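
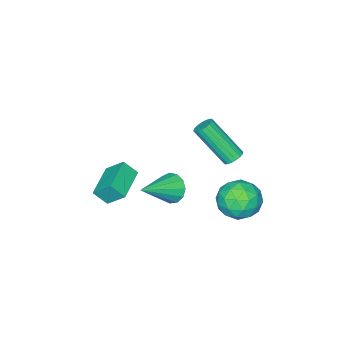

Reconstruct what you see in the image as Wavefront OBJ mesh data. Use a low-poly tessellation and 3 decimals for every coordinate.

v -1.125 1.75 1.786
v -0.726 2.029 1.9
v -0.275 0.708 3.548
v -0.675 0.43 3.434
v -0.888 2.123 2.02
v -0.437 0.802 3.668
v -1.097 2.144 2.093
v -0.646 0.823 3.742
v -1.312 2.086 2.106
v -0.861 0.765 3.754
v -1.489 1.962 2.055
v -1.039 0.641 3.704
v -1.595 1.797 1.951
v -1.144 0.476 3.6
v -1.608 1.621 1.814
v -1.157 0.3 3.463
v -1.525 1.472 1.672
v -1.074 0.151 3.32
v -1.363 1.378 1.552
v -0.912 0.057 3.2
v -1.154 1.357 1.478
v -0.703 0.036 3.127
v -0.939 1.415 1.466
v -0.488 0.094 3.114
v -0.761 1.539 1.516
v -0.311 0.218 3.165
v -0.656 1.704 1.62
v -0.205 0.383 3.269
v -0.643 1.88 1.757
v -0.192 0.559 3.406
v 1.099 0.287 0.301
v 1.462 0.524 -0.334
v 2.801 0.133 1.219
v 1.371 0.881 -0.105
v 1.193 1.049 0.253
v 0.985 0.975 0.627
v 0.813 0.682 0.897
v 0.732 0.264 0.978
v 0.767 -0.147 0.844
v 0.907 -0.421 0.538
v 1.109 -0.47 0.157
v 1.306 -0.278 -0.179
v 1.438 0.092 -0.362
v 1.051 -3.646 -0.833
v 0.797 -2.825 -0.025
v 0.706 -3.12 -1.476
v 0.451 -2.299 -0.668
v 2.569 -2.941 -1.072
v 2.314 -2.12 -0.264
v 2.223 -2.415 -1.715
v 1.969 -1.594 -0.907
v -2.575 2.007 -2.741
v -1.561 1.605 -2.674
v -3.219 0.495 -2.086
v -2.205 0.093 -2.019
v -2.515 0.906 -1.358
v -2.117 1.841 -1.762
v -2.663 0.259 -2.998
v -2.265 1.194 -3.402
v -1.615 0.524 -2.832
v -1.524 0.924 -1.818
v -3.256 1.176 -2.942
v -3.165 1.576 -1.928
v -2.011 1.939 -2.765
v -2.769 0.161 -1.995
v -2.951 0.64 -1.606
v -2.355 0.403 -1.567
v -2.338 2.078 -2.229
v -1.742 1.841 -2.19
v -2.303 1.431 -1.416
v -3.038 0.259 -2.57
v -2.442 0.022 -2.531
v -2.425 1.697 -3.193
v -1.829 1.46 -3.154
v -2.477 0.669 -3.344
v -1.447 1.067 -2.818
v -1.826 0.178 -2.433
v -2.095 0.276 -3.009
v -1.861 0.825 -3.247
v -1.393 1.302 -2.222
v -1.772 0.413 -1.837
v -1.954 0.892 -1.449
v -1.72 1.441 -1.687
v -1.425 0.667 -2.316
v -3.008 1.687 -2.923
v -3.387 0.798 -2.538
v -3.06 0.659 -3.073
v -2.826 1.208 -3.311
v -2.954 1.922 -2.327
v -3.333 1.033 -1.942
v -2.919 1.275 -1.513
v -2.685 1.824 -1.751
v -3.355 1.433 -2.444
f 2 1 5
f 2 5 3
f 3 5 6
f 3 6 4
f 5 1 7
f 5 7 6
f 6 7 8
f 6 8 4
f 7 1 9
f 7 9 8
f 8 9 10
f 8 10 4
f 9 1 11
f 9 11 10
f 10 11 12
f 10 12 4
f 11 1 13
f 11 13 12
f 12 13 14
f 12 14 4
f 13 1 15
f 13 15 14
f 14 15 16
f 14 16 4
f 15 1 17
f 15 17 16
f 16 17 18
f 16 18 4
f 17 1 19
f 17 19 18
f 18 19 20
f 18 20 4
f 19 1 21
f 19 21 20
f 20 21 22
f 20 22 4
f 21 1 23
f 21 23 22
f 22 23 24
f 22 24 4
f 23 1 25
f 23 25 24
f 24 25 26
f 24 26 4
f 25 1 27
f 25 27 26
f 26 27 28
f 26 28 4
f 27 1 29
f 27 29 28
f 28 29 30
f 28 30 4
f 29 1 2
f 29 2 30
f 30 2 3
f 30 3 4
f 32 31 34
f 32 34 33
f 34 31 35
f 34 35 33
f 35 31 36
f 35 36 33
f 36 31 37
f 36 37 33
f 37 31 38
f 37 38 33
f 38 31 39
f 38 39 33
f 39 31 40
f 39 40 33
f 40 31 41
f 40 41 33
f 41 31 42
f 41 42 33
f 42 31 43
f 42 43 33
f 43 31 32
f 43 32 33
f 45 47 44
f 48 45 44
f 44 47 46
f 46 48 44
f 45 51 47
f 49 45 48
f 49 51 45
f 47 51 46
f 50 48 46
f 46 51 50
f 50 49 48
f 51 49 50
f 52 89 68
f 89 63 92
f 68 92 57
f 89 92 68
f 52 68 64
f 68 57 69
f 64 69 53
f 68 69 64
f 52 64 73
f 64 53 74
f 73 74 59
f 64 74 73
f 52 73 85
f 73 59 88
f 85 88 62
f 73 88 85
f 52 85 89
f 85 62 93
f 89 93 63
f 85 93 89
f 53 69 80
f 69 57 83
f 80 83 61
f 69 83 80
f 57 92 70
f 92 63 91
f 70 91 56
f 92 91 70
f 63 93 90
f 93 62 86
f 90 86 54
f 93 86 90
f 62 88 87
f 88 59 75
f 87 75 58
f 88 75 87
f 59 74 79
f 74 53 76
f 79 76 60
f 74 76 79
f 55 81 67
f 81 61 82
f 67 82 56
f 81 82 67
f 55 67 65
f 67 56 66
f 65 66 54
f 67 66 65
f 55 65 72
f 65 54 71
f 72 71 58
f 65 71 72
f 55 72 77
f 72 58 78
f 77 78 60
f 72 78 77
f 55 77 81
f 77 60 84
f 81 84 61
f 77 84 81
f 56 82 70
f 82 61 83
f 70 83 57
f 82 83 70
f 54 66 90
f 66 56 91
f 90 91 63
f 66 91 90
f 58 71 87
f 71 54 86
f 87 86 62
f 71 86 87
f 60 78 79
f 78 58 75
f 79 75 59
f 78 75 79
f 61 84 80
f 84 60 76
f 80 76 53
f 84 76 80



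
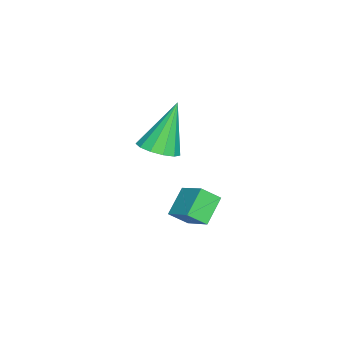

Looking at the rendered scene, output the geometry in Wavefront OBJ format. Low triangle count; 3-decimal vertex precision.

v -0.87 -1.783 0.265
v -0.334 -2.268 0.607
v -1.65 -1.297 2.175
v -0.14 -1.861 0.583
v -0.178 -1.43 0.457
v -0.436 -1.11 0.271
v -0.832 -1.005 0.083
v -1.239 -1.146 -0.048
v -1.53 -1.489 -0.079
v -1.611 -1.926 -0.001
v -1.456 -2.317 0.161
v -1.116 -2.538 0.356
v -0.697 -2.52 0.523
v 2.022 0.411 0.173
v 2.276 -0.175 0.688
v 2.699 1.198 0.734
v 2.953 0.612 1.249
v 2.887 0.168 -0.529
v 3.141 -0.418 -0.014
v 3.564 0.955 0.032
v 3.818 0.369 0.547
f 2 1 4
f 2 4 3
f 4 1 5
f 4 5 3
f 5 1 6
f 5 6 3
f 6 1 7
f 6 7 3
f 7 1 8
f 7 8 3
f 8 1 9
f 8 9 3
f 9 1 10
f 9 10 3
f 10 1 11
f 10 11 3
f 11 1 12
f 11 12 3
f 12 1 13
f 12 13 3
f 13 1 2
f 13 2 3
f 15 17 14
f 18 15 14
f 14 17 16
f 16 18 14
f 15 21 17
f 19 15 18
f 19 21 15
f 17 21 16
f 20 18 16
f 16 21 20
f 20 19 18
f 21 19 20



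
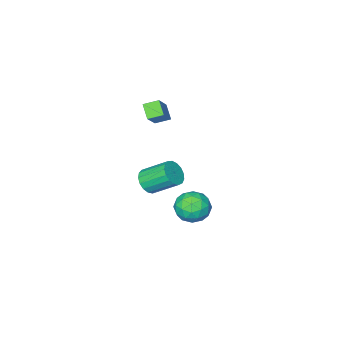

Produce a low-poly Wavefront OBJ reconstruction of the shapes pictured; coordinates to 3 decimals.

v 0.62 -1.955 2.075
v 0.387 -2.647 2.712
v 1.631 -1.246 3.214
v 1.398 -1.939 3.851
v 1.282 -2.441 1.789
v 1.049 -3.134 2.426
v 2.293 -1.733 2.928
v 2.06 -2.425 3.565
v 2.504 3.458 -0.495
v 3.49 3.356 -0.619
v 2.27 2.004 -1.161
v 3.256 1.902 -1.285
v 2.864 1.888 -0.366
v 3.009 2.786 0.045
v 2.751 2.574 -1.825
v 2.896 3.472 -1.414
v 3.643 2.81 -1.442
v 3.713 2.386 -0.54
v 2.047 2.974 -1.24
v 2.117 2.55 -0.338
v 3.018 3.535 -0.499
v 2.742 1.825 -1.281
v 2.512 1.817 -0.741
v 3.092 1.757 -0.814
v 2.735 3.2 -0.108
v 3.315 3.14 -0.181
v 2.947 2.277 -0.032
v 2.445 2.22 -1.599
v 3.025 2.16 -1.672
v 2.668 3.603 -0.966
v 3.248 3.543 -1.039
v 2.813 3.083 -1.748
v 3.687 3.154 -1.055
v 3.549 2.299 -1.446
v 3.252 2.694 -1.764
v 3.337 3.222 -1.522
v 3.728 2.904 -0.525
v 3.59 2.05 -0.916
v 3.36 2.041 -0.376
v 3.445 2.569 -0.135
v 3.818 2.583 -1.008
v 2.17 3.31 -0.864
v 2.032 2.456 -1.255
v 2.315 2.791 -1.645
v 2.4 3.319 -1.404
v 2.211 3.061 -0.334
v 2.073 2.206 -0.725
v 2.423 2.138 -0.258
v 2.508 2.666 -0.016
v 1.942 2.777 -0.772
v 0.59 -3.972 -3.984
v 0.949 -4.303 -3.325
v 0.149 -3.078 -2.276
v -0.21 -2.748 -2.936
v 1.206 -4.031 -3.446
v 0.406 -2.807 -2.397
v 1.321 -3.747 -3.69
v 0.521 -2.522 -2.641
v 1.27 -3.514 -4.002
v 0.47 -2.289 -2.953
v 1.062 -3.386 -4.309
v 0.262 -2.161 -3.26
v 0.747 -3.392 -4.542
v -0.053 -2.168 -3.494
v 0.395 -3.532 -4.648
v -0.405 -2.307 -3.599
v 0.088 -3.772 -4.601
v -0.712 -2.547 -3.552
v -0.104 -4.058 -4.413
v -0.904 -2.833 -3.365
v -0.137 -4.325 -4.127
v -0.937 -3.1 -3.078
v -0.003 -4.511 -3.808
v -0.803 -3.286 -2.76
v 0.266 -4.573 -3.53
v -0.534 -3.348 -2.481
v 0.61 -4.498 -3.355
v -0.19 -3.273 -2.307
f 2 4 1
f 5 2 1
f 1 4 3
f 3 5 1
f 2 8 4
f 6 2 5
f 6 8 2
f 4 8 3
f 7 5 3
f 3 8 7
f 7 6 5
f 8 6 7
f 9 46 25
f 46 20 49
f 25 49 14
f 46 49 25
f 9 25 21
f 25 14 26
f 21 26 10
f 25 26 21
f 9 21 30
f 21 10 31
f 30 31 16
f 21 31 30
f 9 30 42
f 30 16 45
f 42 45 19
f 30 45 42
f 9 42 46
f 42 19 50
f 46 50 20
f 42 50 46
f 10 26 37
f 26 14 40
f 37 40 18
f 26 40 37
f 14 49 27
f 49 20 48
f 27 48 13
f 49 48 27
f 20 50 47
f 50 19 43
f 47 43 11
f 50 43 47
f 19 45 44
f 45 16 32
f 44 32 15
f 45 32 44
f 16 31 36
f 31 10 33
f 36 33 17
f 31 33 36
f 12 38 24
f 38 18 39
f 24 39 13
f 38 39 24
f 12 24 22
f 24 13 23
f 22 23 11
f 24 23 22
f 12 22 29
f 22 11 28
f 29 28 15
f 22 28 29
f 12 29 34
f 29 15 35
f 34 35 17
f 29 35 34
f 12 34 38
f 34 17 41
f 38 41 18
f 34 41 38
f 13 39 27
f 39 18 40
f 27 40 14
f 39 40 27
f 11 23 47
f 23 13 48
f 47 48 20
f 23 48 47
f 15 28 44
f 28 11 43
f 44 43 19
f 28 43 44
f 17 35 36
f 35 15 32
f 36 32 16
f 35 32 36
f 18 41 37
f 41 17 33
f 37 33 10
f 41 33 37
f 52 51 55
f 52 55 53
f 53 55 56
f 53 56 54
f 55 51 57
f 55 57 56
f 56 57 58
f 56 58 54
f 57 51 59
f 57 59 58
f 58 59 60
f 58 60 54
f 59 51 61
f 59 61 60
f 60 61 62
f 60 62 54
f 61 51 63
f 61 63 62
f 62 63 64
f 62 64 54
f 63 51 65
f 63 65 64
f 64 65 66
f 64 66 54
f 65 51 67
f 65 67 66
f 66 67 68
f 66 68 54
f 67 51 69
f 67 69 68
f 68 69 70
f 68 70 54
f 69 51 71
f 69 71 70
f 70 71 72
f 70 72 54
f 71 51 73
f 71 73 72
f 72 73 74
f 72 74 54
f 73 51 75
f 73 75 74
f 74 75 76
f 74 76 54
f 75 51 77
f 75 77 76
f 76 77 78
f 76 78 54
f 77 51 52
f 77 52 78
f 78 52 53
f 78 53 54



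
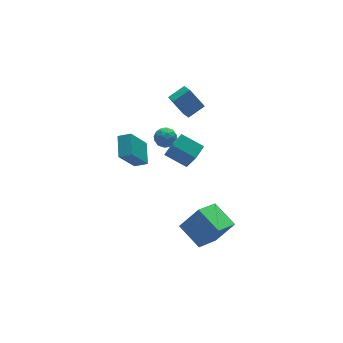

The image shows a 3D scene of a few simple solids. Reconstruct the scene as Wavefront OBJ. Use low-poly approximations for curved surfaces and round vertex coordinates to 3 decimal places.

v -2.537 1.105 2.932
v -1.966 1.101 2.518
v -3.014 0.299 2.282
v -2.443 0.295 1.868
v -2.403 0.048 2.527
v -2.108 0.546 2.929
v -2.872 0.854 1.871
v -2.577 1.352 2.273
v -2.173 0.945 1.863
v -1.884 0.447 2.268
v -3.096 0.953 2.532
v -2.807 0.455 2.937
v -2.209 1.174 2.782
v -2.771 0.226 2.018
v -2.747 0.081 2.405
v -2.412 0.079 2.162
v -2.293 0.848 3.023
v -1.958 0.845 2.78
v -2.215 0.226 2.785
v -3.022 0.555 2.02
v -2.687 0.552 1.777
v -2.568 1.321 2.638
v -2.233 1.319 2.395
v -2.765 1.174 2.015
v -1.996 1.08 2.154
v -2.276 0.606 1.772
v -2.528 0.935 1.774
v -2.355 1.228 2.01
v -1.826 0.787 2.392
v -2.106 0.313 2.01
v -2.083 0.168 2.397
v -1.909 0.461 2.633
v -1.947 0.696 2.007
v -2.874 1.087 2.79
v -3.154 0.613 2.408
v -3.071 0.939 2.167
v -2.897 1.232 2.403
v -2.704 0.794 3.028
v -2.984 0.32 2.646
v -2.625 0.172 2.79
v -2.452 0.465 3.026
v -3.033 0.704 2.793
v -0.833 -2.551 -5.25
v -2.338 -3.466 -4.219
v -1.328 -0.963 -4.563
v -2.833 -1.878 -3.532
v 0.253 -2.802 -3.888
v -1.252 -3.717 -2.857
v -0.242 -1.214 -3.201
v -1.747 -2.129 -2.17
v -4.43 2.966 -0.79
v -3.76 2.546 -0.451
v -3.922 4.257 -0.195
v -3.252 3.838 0.144
v -3.288 3.342 -2.584
v -2.618 2.923 -2.245
v -2.78 4.634 -1.989
v -2.11 4.214 -1.65
v -2.942 -0.136 1.749
v -2.889 -1.215 3.62
v -2.201 0.374 2.023
v -2.149 -0.705 3.893
v -2.031 -1.135 1.147
v -1.979 -2.214 3.017
v -1.291 -0.625 1.42
v -1.238 -1.704 3.291
v -1.142 3.238 3.314
v -1.249 2.265 3.858
v -0.051 3.385 3.793
v -0.159 2.412 4.337
v -0.541 2.528 2.163
v -0.649 1.555 2.707
v 0.549 2.675 2.642
v 0.442 1.702 3.186
f 1 38 17
f 38 12 41
f 17 41 6
f 38 41 17
f 1 17 13
f 17 6 18
f 13 18 2
f 17 18 13
f 1 13 22
f 13 2 23
f 22 23 8
f 13 23 22
f 1 22 34
f 22 8 37
f 34 37 11
f 22 37 34
f 1 34 38
f 34 11 42
f 38 42 12
f 34 42 38
f 2 18 29
f 18 6 32
f 29 32 10
f 18 32 29
f 6 41 19
f 41 12 40
f 19 40 5
f 41 40 19
f 12 42 39
f 42 11 35
f 39 35 3
f 42 35 39
f 11 37 36
f 37 8 24
f 36 24 7
f 37 24 36
f 8 23 28
f 23 2 25
f 28 25 9
f 23 25 28
f 4 30 16
f 30 10 31
f 16 31 5
f 30 31 16
f 4 16 14
f 16 5 15
f 14 15 3
f 16 15 14
f 4 14 21
f 14 3 20
f 21 20 7
f 14 20 21
f 4 21 26
f 21 7 27
f 26 27 9
f 21 27 26
f 4 26 30
f 26 9 33
f 30 33 10
f 26 33 30
f 5 31 19
f 31 10 32
f 19 32 6
f 31 32 19
f 3 15 39
f 15 5 40
f 39 40 12
f 15 40 39
f 7 20 36
f 20 3 35
f 36 35 11
f 20 35 36
f 9 27 28
f 27 7 24
f 28 24 8
f 27 24 28
f 10 33 29
f 33 9 25
f 29 25 2
f 33 25 29
f 44 46 43
f 47 44 43
f 43 46 45
f 45 47 43
f 44 50 46
f 48 44 47
f 48 50 44
f 46 50 45
f 49 47 45
f 45 50 49
f 49 48 47
f 50 48 49
f 52 54 51
f 55 52 51
f 51 54 53
f 53 55 51
f 52 58 54
f 56 52 55
f 56 58 52
f 54 58 53
f 57 55 53
f 53 58 57
f 57 56 55
f 58 56 57
f 60 62 59
f 63 60 59
f 59 62 61
f 61 63 59
f 60 66 62
f 64 60 63
f 64 66 60
f 62 66 61
f 65 63 61
f 61 66 65
f 65 64 63
f 66 64 65
f 68 70 67
f 71 68 67
f 67 70 69
f 69 71 67
f 68 74 70
f 72 68 71
f 72 74 68
f 70 74 69
f 73 71 69
f 69 74 73
f 73 72 71
f 74 72 73



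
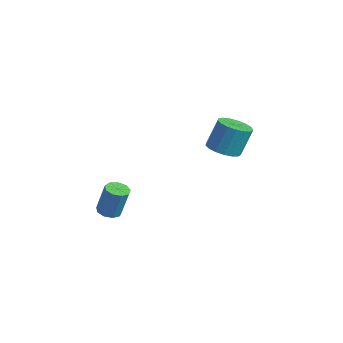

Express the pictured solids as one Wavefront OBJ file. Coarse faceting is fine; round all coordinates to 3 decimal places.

v -0.503 -3.416 -3.806
v -0.045 -4.01 -3.81
v 0.401 -3.678 -1.878
v -0.057 -3.084 -1.874
v 0.214 -3.587 -3.942
v 0.66 -3.256 -2.01
v 0.138 -3.085 -4.011
v 0.584 -2.753 -2.079
v -0.238 -2.737 -3.983
v 0.208 -2.405 -2.052
v -0.738 -2.707 -3.873
v -0.292 -2.375 -1.942
v -1.128 -3.008 -3.731
v -0.682 -2.677 -1.8
v -1.226 -3.501 -3.624
v -0.78 -3.169 -1.693
v -0.985 -3.953 -3.602
v -0.539 -3.622 -1.671
v -0.519 -4.154 -3.675
v -0.073 -3.823 -1.744
v 0.458 3.61 -0.459
v 1.001 2.736 -0.131
v 1.105 3.496 1.726
v 0.562 4.37 1.399
v 1.372 3.061 -0.285
v 1.476 3.821 1.572
v 1.533 3.512 -0.479
v 1.637 4.273 1.379
v 1.449 3.986 -0.668
v 1.553 4.746 1.19
v 1.137 4.373 -0.809
v 1.241 5.134 1.048
v 0.67 4.586 -0.87
v 0.773 5.346 0.988
v 0.154 4.575 -0.837
v 0.258 5.335 1.021
v -0.292 4.343 -0.717
v -0.188 5.103 1.141
v -0.566 3.943 -0.538
v -0.462 4.703 1.32
v -0.606 3.466 -0.341
v -0.502 4.227 1.517
v -0.402 3.023 -0.171
v -0.298 3.783 1.687
v -0 2.714 -0.067
v 0.104 3.474 1.791
v 0.506 2.61 -0.052
v 0.61 3.371 1.805
f 2 1 5
f 2 5 3
f 3 5 6
f 3 6 4
f 5 1 7
f 5 7 6
f 6 7 8
f 6 8 4
f 7 1 9
f 7 9 8
f 8 9 10
f 8 10 4
f 9 1 11
f 9 11 10
f 10 11 12
f 10 12 4
f 11 1 13
f 11 13 12
f 12 13 14
f 12 14 4
f 13 1 15
f 13 15 14
f 14 15 16
f 14 16 4
f 15 1 17
f 15 17 16
f 16 17 18
f 16 18 4
f 17 1 19
f 17 19 18
f 18 19 20
f 18 20 4
f 19 1 2
f 19 2 20
f 20 2 3
f 20 3 4
f 22 21 25
f 22 25 23
f 23 25 26
f 23 26 24
f 25 21 27
f 25 27 26
f 26 27 28
f 26 28 24
f 27 21 29
f 27 29 28
f 28 29 30
f 28 30 24
f 29 21 31
f 29 31 30
f 30 31 32
f 30 32 24
f 31 21 33
f 31 33 32
f 32 33 34
f 32 34 24
f 33 21 35
f 33 35 34
f 34 35 36
f 34 36 24
f 35 21 37
f 35 37 36
f 36 37 38
f 36 38 24
f 37 21 39
f 37 39 38
f 38 39 40
f 38 40 24
f 39 21 41
f 39 41 40
f 40 41 42
f 40 42 24
f 41 21 43
f 41 43 42
f 42 43 44
f 42 44 24
f 43 21 45
f 43 45 44
f 44 45 46
f 44 46 24
f 45 21 47
f 45 47 46
f 46 47 48
f 46 48 24
f 47 21 22
f 47 22 48
f 48 22 23
f 48 23 24



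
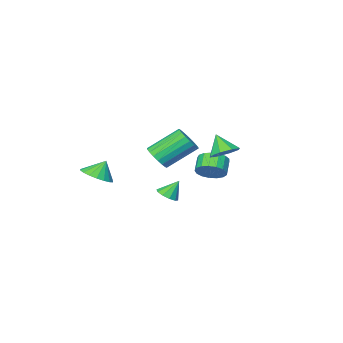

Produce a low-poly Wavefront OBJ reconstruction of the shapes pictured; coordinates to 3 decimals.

v 3.387 -3.44 -0.638
v 3.966 -2.61 -0.444
v 2.833 -3.3 0.418
v 3.602 -2.433 -0.659
v 3.195 -2.455 -0.869
v 2.827 -2.672 -1.034
v 2.569 -3.042 -1.12
v 2.474 -3.49 -1.111
v 2.559 -3.928 -1.008
v 2.809 -4.27 -0.831
v 3.173 -4.447 -0.616
v 3.579 -4.425 -0.406
v 3.948 -4.208 -0.241
v 4.205 -3.839 -0.155
v 4.301 -3.39 -0.164
v 4.215 -2.952 -0.268
v -2.379 -0.539 -0.807
v -1.919 -0.159 -0.106
v -2.541 -0.721 0.607
v -3.001 -1.101 -0.093
v -2.252 0.12 -0.177
v -2.874 -0.442 0.536
v -2.615 0.248 -0.392
v -3.236 -0.314 0.321
v -2.923 0.195 -0.702
v -3.545 -0.366 0.011
v -3.107 -0.025 -1.036
v -3.728 -0.587 -0.323
v -3.124 -0.363 -1.317
v -3.746 -0.925 -0.604
v -2.971 -0.742 -1.482
v -3.592 -1.303 -0.768
v -2.682 -1.074 -1.491
v -3.303 -1.636 -0.778
v -2.323 -1.284 -1.344
v -2.945 -1.845 -0.631
v -1.978 -1.323 -1.074
v -2.6 -1.884 -0.361
v -1.725 -1.182 -0.742
v -2.346 -1.744 -0.029
v -1.621 -0.895 -0.425
v -2.243 -1.456 0.288
v -1.691 -0.525 -0.196
v -2.313 -1.087 0.517
v -1.918 -4.017 -3.605
v -1.504 -4.5 -3.227
v -2.522 -3.683 -2.515
v -1.285 -4.098 -3.229
v -1.309 -3.665 -3.375
v -1.565 -3.367 -3.608
v -1.956 -3.317 -3.841
v -2.332 -3.534 -3.983
v -2.55 -3.936 -3.98
v -2.527 -4.369 -3.835
v -2.271 -4.667 -3.601
v -1.88 -4.718 -3.369
v -2.629 0.37 0.898
v -1.704 0.291 0.845
v -2.631 -0.43 2.082
v -1.908 0.856 1.227
v -2.534 1.137 1.416
v -3.216 0.969 1.301
v -3.554 0.45 0.951
v -3.351 -0.115 0.569
v -2.725 -0.396 0.38
v -2.043 -0.228 0.494
v 3.941 2.937 2.757
v 4.404 2.739 3.416
v 2.903 3.505 4.702
v 2.439 3.703 4.043
v 4.514 3.083 3.339
v 3.013 3.849 4.625
v 4.51 3.398 3.147
v 3.009 4.164 4.433
v 4.393 3.622 2.877
v 2.892 4.388 4.163
v 4.187 3.71 2.584
v 2.686 4.477 3.87
v 3.932 3.645 2.325
v 2.431 4.412 3.611
v 3.679 3.44 2.151
v 2.177 4.206 3.437
v 3.477 3.135 2.098
v 1.976 3.901 3.384
v 3.367 2.791 2.175
v 1.866 3.557 3.461
v 3.371 2.476 2.367
v 1.87 3.242 3.653
v 3.488 2.252 2.637
v 1.987 3.018 3.923
v 3.694 2.163 2.93
v 2.193 2.93 4.216
v 3.949 2.228 3.189
v 2.448 2.995 4.475
v 4.203 2.434 3.363
v 2.701 3.2 4.649
f 2 1 4
f 2 4 3
f 4 1 5
f 4 5 3
f 5 1 6
f 5 6 3
f 6 1 7
f 6 7 3
f 7 1 8
f 7 8 3
f 8 1 9
f 8 9 3
f 9 1 10
f 9 10 3
f 10 1 11
f 10 11 3
f 11 1 12
f 11 12 3
f 12 1 13
f 12 13 3
f 13 1 14
f 13 14 3
f 14 1 15
f 14 15 3
f 15 1 16
f 15 16 3
f 16 1 2
f 16 2 3
f 18 17 21
f 18 21 19
f 19 21 22
f 19 22 20
f 21 17 23
f 21 23 22
f 22 23 24
f 22 24 20
f 23 17 25
f 23 25 24
f 24 25 26
f 24 26 20
f 25 17 27
f 25 27 26
f 26 27 28
f 26 28 20
f 27 17 29
f 27 29 28
f 28 29 30
f 28 30 20
f 29 17 31
f 29 31 30
f 30 31 32
f 30 32 20
f 31 17 33
f 31 33 32
f 32 33 34
f 32 34 20
f 33 17 35
f 33 35 34
f 34 35 36
f 34 36 20
f 35 17 37
f 35 37 36
f 36 37 38
f 36 38 20
f 37 17 39
f 37 39 38
f 38 39 40
f 38 40 20
f 39 17 41
f 39 41 40
f 40 41 42
f 40 42 20
f 41 17 43
f 41 43 42
f 42 43 44
f 42 44 20
f 43 17 18
f 43 18 44
f 44 18 19
f 44 19 20
f 46 45 48
f 46 48 47
f 48 45 49
f 48 49 47
f 49 45 50
f 49 50 47
f 50 45 51
f 50 51 47
f 51 45 52
f 51 52 47
f 52 45 53
f 52 53 47
f 53 45 54
f 53 54 47
f 54 45 55
f 54 55 47
f 55 45 56
f 55 56 47
f 56 45 46
f 56 46 47
f 58 57 60
f 58 60 59
f 60 57 61
f 60 61 59
f 61 57 62
f 61 62 59
f 62 57 63
f 62 63 59
f 63 57 64
f 63 64 59
f 64 57 65
f 64 65 59
f 65 57 66
f 65 66 59
f 66 57 58
f 66 58 59
f 68 67 71
f 68 71 69
f 69 71 72
f 69 72 70
f 71 67 73
f 71 73 72
f 72 73 74
f 72 74 70
f 73 67 75
f 73 75 74
f 74 75 76
f 74 76 70
f 75 67 77
f 75 77 76
f 76 77 78
f 76 78 70
f 77 67 79
f 77 79 78
f 78 79 80
f 78 80 70
f 79 67 81
f 79 81 80
f 80 81 82
f 80 82 70
f 81 67 83
f 81 83 82
f 82 83 84
f 82 84 70
f 83 67 85
f 83 85 84
f 84 85 86
f 84 86 70
f 85 67 87
f 85 87 86
f 86 87 88
f 86 88 70
f 87 67 89
f 87 89 88
f 88 89 90
f 88 90 70
f 89 67 91
f 89 91 90
f 90 91 92
f 90 92 70
f 91 67 93
f 91 93 92
f 92 93 94
f 92 94 70
f 93 67 95
f 93 95 94
f 94 95 96
f 94 96 70
f 95 67 68
f 95 68 96
f 96 68 69
f 96 69 70



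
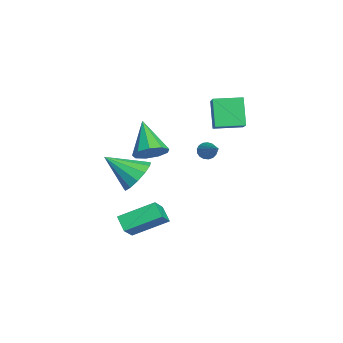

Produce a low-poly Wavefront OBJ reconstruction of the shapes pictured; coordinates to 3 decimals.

v -3.092 2.978 2.523
v -1.421 2.971 3.585
v -3.117 4.507 2.572
v -1.445 4.5 3.633
v -2.155 3.04 1.047
v -0.483 3.033 2.108
v -2.179 4.569 1.095
v -0.508 4.562 2.157
v 0.972 -1.478 -3.676
v 0.894 0.376 -2.761
v 1.705 -1.166 -4.247
v 1.627 0.689 -3.331
v 1.853 -1.889 -2.769
v 1.775 -0.034 -1.853
v 2.586 -1.576 -3.339
v 2.508 0.278 -2.424
v 0.802 -0.847 -0.567
v 1.443 -1.463 -1.18
v 0.418 -2.453 0.647
v 1.798 -1.221 -0.748
v 1.837 -0.861 -0.26
v 1.547 -0.496 0.132
v 1.02 -0.243 0.301
v 0.424 -0.181 0.195
v -0.052 -0.331 -0.154
v -0.257 -0.644 -0.633
v -0.126 -1.022 -1.092
v 0.299 -1.344 -1.384
v 0.885 -1.509 -1.417
v -0.211 2.62 0.563
v 0.072 2.24 0.324
v 1.231 3.08 1.537
v 0.107 2.444 0.176
v 0.069 2.688 0.117
v -0.033 2.916 0.16
v -0.176 3.076 0.295
v -0.326 3.132 0.492
v -0.45 3.071 0.704
v -0.52 2.906 0.884
v -0.518 2.676 0.991
v -0.446 2.433 0.999
v -0.32 2.233 0.907
v -0.169 2.121 0.737
v -0.028 2.124 0.526
v 3.499 -0.28 2.638
v 3.991 -0.917 3.041
v 1.961 -0.62 3.982
v 4.099 -0.37 3.302
v 3.926 0.219 3.253
v 3.553 0.574 2.916
v 3.154 0.529 2.449
v 2.917 0.106 2.07
v 2.951 -0.498 1.957
v 3.242 -1.001 2.163
v 3.653 -1.166 2.591
f 2 4 1
f 5 2 1
f 1 4 3
f 3 5 1
f 2 8 4
f 6 2 5
f 6 8 2
f 4 8 3
f 7 5 3
f 3 8 7
f 7 6 5
f 8 6 7
f 10 12 9
f 13 10 9
f 9 12 11
f 11 13 9
f 10 16 12
f 14 10 13
f 14 16 10
f 12 16 11
f 15 13 11
f 11 16 15
f 15 14 13
f 16 14 15
f 18 17 20
f 18 20 19
f 20 17 21
f 20 21 19
f 21 17 22
f 21 22 19
f 22 17 23
f 22 23 19
f 23 17 24
f 23 24 19
f 24 17 25
f 24 25 19
f 25 17 26
f 25 26 19
f 26 17 27
f 26 27 19
f 27 17 28
f 27 28 19
f 28 17 29
f 28 29 19
f 29 17 18
f 29 18 19
f 31 30 33
f 31 33 32
f 33 30 34
f 33 34 32
f 34 30 35
f 34 35 32
f 35 30 36
f 35 36 32
f 36 30 37
f 36 37 32
f 37 30 38
f 37 38 32
f 38 30 39
f 38 39 32
f 39 30 40
f 39 40 32
f 40 30 41
f 40 41 32
f 41 30 42
f 41 42 32
f 42 30 43
f 42 43 32
f 43 30 44
f 43 44 32
f 44 30 31
f 44 31 32
f 46 45 48
f 46 48 47
f 48 45 49
f 48 49 47
f 49 45 50
f 49 50 47
f 50 45 51
f 50 51 47
f 51 45 52
f 51 52 47
f 52 45 53
f 52 53 47
f 53 45 54
f 53 54 47
f 54 45 55
f 54 55 47
f 55 45 46
f 55 46 47



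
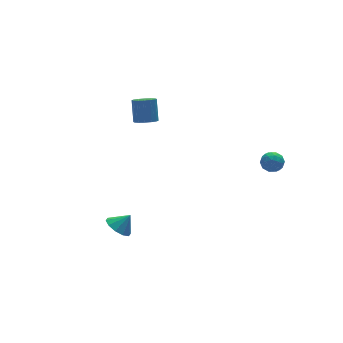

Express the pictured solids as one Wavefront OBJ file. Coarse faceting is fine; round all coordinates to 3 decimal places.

v -3.615 -0.819 -4.224
v -3.174 -0.242 -4.536
v -2.965 -0.901 -3.456
v -3.501 -0.037 -4.237
v -3.872 -0.131 -3.934
v -4.145 -0.487 -3.741
v -4.215 -0.971 -3.733
v -4.056 -1.396 -3.913
v -3.729 -1.601 -4.212
v -3.358 -1.507 -4.515
v -3.085 -1.15 -4.708
v -3.015 -0.667 -4.715
v -0.272 2.747 0.334
v 0.012 3.225 -0.004
v 0.255 3.91 1.168
v -0.028 3.433 1.506
v -0.313 3.311 0.013
v -0.069 3.997 1.185
v -0.627 3.246 0.116
v -0.383 3.932 1.288
v -0.845 3.048 0.277
v -0.602 3.733 1.45
v -0.91 2.769 0.454
v -0.667 3.454 1.626
v -0.804 2.484 0.598
v -0.56 3.17 1.771
v -0.555 2.27 0.672
v -0.312 2.955 1.844
v -0.231 2.183 0.655
v 0.013 2.869 1.827
v 0.083 2.248 0.552
v 0.327 2.934 1.724
v 0.302 2.447 0.39
v 0.545 3.132 1.563
v 0.367 2.726 0.214
v 0.61 3.411 1.386
v 0.26 3.01 0.069
v 0.504 3.696 1.242
v 3.965 -3.14 -0.384
v 4.337 -3.459 0.045
v 3.103 -3.421 0.155
v 3.475 -3.74 0.584
v 3.493 -3.089 0.558
v 4.026 -2.915 0.225
v 3.414 -3.965 -0.025
v 3.947 -3.791 -0.358
v 3.997 -3.969 0.267
v 4.046 -3.427 0.627
v 3.394 -3.453 -0.427
v 3.443 -2.911 -0.067
v 4.227 -3.275 -0.217
v 3.213 -3.605 0.417
v 3.224 -3.222 0.401
v 3.443 -3.41 0.654
v 4.044 -2.955 -0.111
v 4.263 -3.143 0.141
v 3.766 -2.925 0.442
v 3.177 -3.737 0.059
v 3.396 -3.925 0.311
v 3.997 -3.47 -0.454
v 4.216 -3.658 -0.201
v 3.674 -3.955 -0.242
v 4.246 -3.762 0.166
v 3.739 -3.927 0.483
v 3.703 -4.059 0.125
v 4.016 -3.957 -0.071
v 4.274 -3.444 0.378
v 3.768 -3.609 0.695
v 3.778 -3.226 0.679
v 4.091 -3.124 0.483
v 4.074 -3.743 0.508
v 3.672 -3.271 -0.495
v 3.166 -3.436 -0.178
v 3.349 -3.756 -0.283
v 3.662 -3.654 -0.479
v 3.701 -2.953 -0.283
v 3.194 -3.118 0.034
v 3.424 -2.923 0.271
v 3.737 -2.821 0.075
v 3.366 -3.137 -0.308
f 2 1 4
f 2 4 3
f 4 1 5
f 4 5 3
f 5 1 6
f 5 6 3
f 6 1 7
f 6 7 3
f 7 1 8
f 7 8 3
f 8 1 9
f 8 9 3
f 9 1 10
f 9 10 3
f 10 1 11
f 10 11 3
f 11 1 12
f 11 12 3
f 12 1 2
f 12 2 3
f 14 13 17
f 14 17 15
f 15 17 18
f 15 18 16
f 17 13 19
f 17 19 18
f 18 19 20
f 18 20 16
f 19 13 21
f 19 21 20
f 20 21 22
f 20 22 16
f 21 13 23
f 21 23 22
f 22 23 24
f 22 24 16
f 23 13 25
f 23 25 24
f 24 25 26
f 24 26 16
f 25 13 27
f 25 27 26
f 26 27 28
f 26 28 16
f 27 13 29
f 27 29 28
f 28 29 30
f 28 30 16
f 29 13 31
f 29 31 30
f 30 31 32
f 30 32 16
f 31 13 33
f 31 33 32
f 32 33 34
f 32 34 16
f 33 13 35
f 33 35 34
f 34 35 36
f 34 36 16
f 35 13 37
f 35 37 36
f 36 37 38
f 36 38 16
f 37 13 14
f 37 14 38
f 38 14 15
f 38 15 16
f 39 76 55
f 76 50 79
f 55 79 44
f 76 79 55
f 39 55 51
f 55 44 56
f 51 56 40
f 55 56 51
f 39 51 60
f 51 40 61
f 60 61 46
f 51 61 60
f 39 60 72
f 60 46 75
f 72 75 49
f 60 75 72
f 39 72 76
f 72 49 80
f 76 80 50
f 72 80 76
f 40 56 67
f 56 44 70
f 67 70 48
f 56 70 67
f 44 79 57
f 79 50 78
f 57 78 43
f 79 78 57
f 50 80 77
f 80 49 73
f 77 73 41
f 80 73 77
f 49 75 74
f 75 46 62
f 74 62 45
f 75 62 74
f 46 61 66
f 61 40 63
f 66 63 47
f 61 63 66
f 42 68 54
f 68 48 69
f 54 69 43
f 68 69 54
f 42 54 52
f 54 43 53
f 52 53 41
f 54 53 52
f 42 52 59
f 52 41 58
f 59 58 45
f 52 58 59
f 42 59 64
f 59 45 65
f 64 65 47
f 59 65 64
f 42 64 68
f 64 47 71
f 68 71 48
f 64 71 68
f 43 69 57
f 69 48 70
f 57 70 44
f 69 70 57
f 41 53 77
f 53 43 78
f 77 78 50
f 53 78 77
f 45 58 74
f 58 41 73
f 74 73 49
f 58 73 74
f 47 65 66
f 65 45 62
f 66 62 46
f 65 62 66
f 48 71 67
f 71 47 63
f 67 63 40
f 71 63 67



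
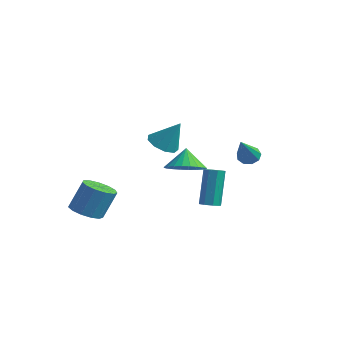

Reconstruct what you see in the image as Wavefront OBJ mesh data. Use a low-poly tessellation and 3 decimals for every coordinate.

v -2.145 -3.787 -1.378
v -1.376 -4.123 -1.394
v -1.085 -3.53 0.041
v -1.855 -3.193 0.058
v -1.336 -3.69 -1.581
v -1.046 -3.097 -0.146
v -1.553 -3.288 -1.704
v -1.263 -2.694 -0.269
v -1.959 -3.044 -1.723
v -1.668 -2.45 -0.287
v -2.423 -3.036 -1.632
v -2.133 -2.442 -0.197
v -2.799 -3.266 -1.46
v -2.509 -2.673 -0.025
v -2.968 -3.662 -1.263
v -2.677 -3.068 0.173
v -2.875 -4.097 -1.101
v -2.585 -3.504 0.334
v -2.551 -4.434 -1.028
v -2.26 -3.84 0.407
v -2.098 -4.565 -1.065
v -1.807 -3.972 0.37
v -1.66 -4.449 -1.202
v -1.369 -3.856 0.233
v 1.845 -0.032 -0.796
v 2.264 -0.256 -0.642
v 1.915 0.348 1.19
v 1.495 0.572 1.036
v 2.323 0.106 -0.75
v 1.974 0.71 1.081
v 2.102 0.387 -0.885
v 1.753 0.992 0.946
v 1.73 0.423 -0.968
v 1.381 1.027 0.864
v 1.425 0.192 -0.95
v 1.076 0.796 0.882
v 1.366 -0.17 -0.841
v 1.017 0.434 0.99
v 1.587 -0.452 -0.706
v 1.238 0.153 1.125
v 1.959 -0.487 -0.624
v 1.61 0.117 1.208
v 1.178 -2.218 3.319
v 1.848 -2.172 2.941
v 1.862 -1.822 4.581
v 1.601 -1.707 2.929
v 1.157 -1.481 3.098
v 0.722 -1.6 3.371
v 0.501 -2.008 3.619
v 0.596 -2.515 3.727
v 0.964 -2.883 3.643
v 1.432 -2.94 3.408
v 1.781 -2.659 3.13
v 3.577 0.59 2.546
v 4.075 0.704 2.371
v 4.343 -0.69 3.894
v 3.981 0.934 2.644
v 3.698 1.004 2.871
v 3.358 0.88 2.946
v 3.121 0.619 2.834
v 3.097 0.345 2.587
v 3.298 0.186 2.321
v 3.629 0.215 2.161
v 3.936 0.419 2.18
v -1.532 1.667 -0.041
v -0.747 1.24 0.408
v -1.908 2.073 1.001
v -0.604 1.593 0.323
v -0.601 1.956 0.182
v -0.741 2.276 0.007
v -1.001 2.503 -0.175
v -1.341 2.603 -0.337
v -1.711 2.56 -0.454
v -2.054 2.381 -0.508
v -2.317 2.094 -0.49
v -2.461 1.741 -0.405
v -2.463 1.377 -0.264
v -2.324 1.058 -0.089
v -2.064 0.831 0.093
v -1.723 0.731 0.255
v -1.353 0.774 0.372
v -1.01 0.953 0.425
f 2 1 5
f 2 5 3
f 3 5 6
f 3 6 4
f 5 1 7
f 5 7 6
f 6 7 8
f 6 8 4
f 7 1 9
f 7 9 8
f 8 9 10
f 8 10 4
f 9 1 11
f 9 11 10
f 10 11 12
f 10 12 4
f 11 1 13
f 11 13 12
f 12 13 14
f 12 14 4
f 13 1 15
f 13 15 14
f 14 15 16
f 14 16 4
f 15 1 17
f 15 17 16
f 16 17 18
f 16 18 4
f 17 1 19
f 17 19 18
f 18 19 20
f 18 20 4
f 19 1 21
f 19 21 20
f 20 21 22
f 20 22 4
f 21 1 23
f 21 23 22
f 22 23 24
f 22 24 4
f 23 1 2
f 23 2 24
f 24 2 3
f 24 3 4
f 26 25 29
f 26 29 27
f 27 29 30
f 27 30 28
f 29 25 31
f 29 31 30
f 30 31 32
f 30 32 28
f 31 25 33
f 31 33 32
f 32 33 34
f 32 34 28
f 33 25 35
f 33 35 34
f 34 35 36
f 34 36 28
f 35 25 37
f 35 37 36
f 36 37 38
f 36 38 28
f 37 25 39
f 37 39 38
f 38 39 40
f 38 40 28
f 39 25 41
f 39 41 40
f 40 41 42
f 40 42 28
f 41 25 26
f 41 26 42
f 42 26 27
f 42 27 28
f 44 43 46
f 44 46 45
f 46 43 47
f 46 47 45
f 47 43 48
f 47 48 45
f 48 43 49
f 48 49 45
f 49 43 50
f 49 50 45
f 50 43 51
f 50 51 45
f 51 43 52
f 51 52 45
f 52 43 53
f 52 53 45
f 53 43 44
f 53 44 45
f 55 54 57
f 55 57 56
f 57 54 58
f 57 58 56
f 58 54 59
f 58 59 56
f 59 54 60
f 59 60 56
f 60 54 61
f 60 61 56
f 61 54 62
f 61 62 56
f 62 54 63
f 62 63 56
f 63 54 64
f 63 64 56
f 64 54 55
f 64 55 56
f 66 65 68
f 66 68 67
f 68 65 69
f 68 69 67
f 69 65 70
f 69 70 67
f 70 65 71
f 70 71 67
f 71 65 72
f 71 72 67
f 72 65 73
f 72 73 67
f 73 65 74
f 73 74 67
f 74 65 75
f 74 75 67
f 75 65 76
f 75 76 67
f 76 65 77
f 76 77 67
f 77 65 78
f 77 78 67
f 78 65 79
f 78 79 67
f 79 65 80
f 79 80 67
f 80 65 81
f 80 81 67
f 81 65 82
f 81 82 67
f 82 65 66
f 82 66 67



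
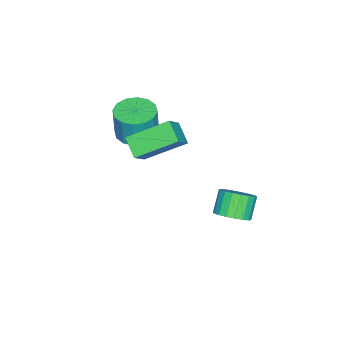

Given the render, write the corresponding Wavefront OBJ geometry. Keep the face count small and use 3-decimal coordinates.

v -1.524 0.305 0.203
v -2.094 -0.39 0.802
v -2.413 1.858 1.163
v -2.982 1.163 1.761
v -0.658 0.297 1.019
v -1.227 -0.398 1.617
v -1.546 1.85 1.978
v -2.116 1.155 2.577
v -3.292 3.502 -3.856
v -2.669 3.521 -3.324
v -3.444 3.437 -2.412
v -4.068 3.418 -2.944
v -2.753 3.874 -3.363
v -3.528 3.79 -2.451
v -2.944 4.153 -3.5
v -3.719 4.069 -2.588
v -3.204 4.304 -3.707
v -3.98 4.22 -2.795
v -3.482 4.295 -3.944
v -4.257 4.211 -3.032
v -3.722 4.129 -4.163
v -4.497 4.045 -3.251
v -3.877 3.839 -4.322
v -4.652 3.755 -3.41
v -3.916 3.483 -4.388
v -4.691 3.399 -3.476
v -3.832 3.13 -4.349
v -4.607 3.046 -3.437
v -3.641 2.851 -4.212
v -4.416 2.767 -3.3
v -3.38 2.7 -4.005
v -4.156 2.616 -3.093
v -3.103 2.709 -3.768
v -3.878 2.625 -2.856
v -2.863 2.875 -3.549
v -3.638 2.791 -2.637
v -2.708 3.165 -3.39
v -3.483 3.081 -2.478
v -3.395 -0.993 -0.001
v -2.801 -0.267 -0.062
v -2.652 -0.26 1.46
v -3.245 -0.987 1.521
v -3.242 -0.066 -0.02
v -3.093 -0.059 1.503
v -3.724 -0.113 0.027
v -3.575 -0.107 1.55
v -4.118 -0.397 0.067
v -3.969 -0.39 1.59
v -4.318 -0.84 0.088
v -4.169 -0.834 1.611
v -4.27 -1.324 0.086
v -4.121 -1.318 1.608
v -3.988 -1.72 0.06
v -3.839 -1.713 1.582
v -3.547 -1.921 0.017
v -3.398 -1.914 1.54
v -3.065 -1.873 -0.03
v -2.916 -1.867 1.493
v -2.671 -1.59 -0.07
v -2.522 -1.583 1.453
v -2.471 -1.146 -0.091
v -2.322 -1.14 1.432
v -2.519 -0.662 -0.088
v -2.37 -0.656 1.434
f 2 4 1
f 5 2 1
f 1 4 3
f 3 5 1
f 2 8 4
f 6 2 5
f 6 8 2
f 4 8 3
f 7 5 3
f 3 8 7
f 7 6 5
f 8 6 7
f 10 9 13
f 10 13 11
f 11 13 14
f 11 14 12
f 13 9 15
f 13 15 14
f 14 15 16
f 14 16 12
f 15 9 17
f 15 17 16
f 16 17 18
f 16 18 12
f 17 9 19
f 17 19 18
f 18 19 20
f 18 20 12
f 19 9 21
f 19 21 20
f 20 21 22
f 20 22 12
f 21 9 23
f 21 23 22
f 22 23 24
f 22 24 12
f 23 9 25
f 23 25 24
f 24 25 26
f 24 26 12
f 25 9 27
f 25 27 26
f 26 27 28
f 26 28 12
f 27 9 29
f 27 29 28
f 28 29 30
f 28 30 12
f 29 9 31
f 29 31 30
f 30 31 32
f 30 32 12
f 31 9 33
f 31 33 32
f 32 33 34
f 32 34 12
f 33 9 35
f 33 35 34
f 34 35 36
f 34 36 12
f 35 9 37
f 35 37 36
f 36 37 38
f 36 38 12
f 37 9 10
f 37 10 38
f 38 10 11
f 38 11 12
f 40 39 43
f 40 43 41
f 41 43 44
f 41 44 42
f 43 39 45
f 43 45 44
f 44 45 46
f 44 46 42
f 45 39 47
f 45 47 46
f 46 47 48
f 46 48 42
f 47 39 49
f 47 49 48
f 48 49 50
f 48 50 42
f 49 39 51
f 49 51 50
f 50 51 52
f 50 52 42
f 51 39 53
f 51 53 52
f 52 53 54
f 52 54 42
f 53 39 55
f 53 55 54
f 54 55 56
f 54 56 42
f 55 39 57
f 55 57 56
f 56 57 58
f 56 58 42
f 57 39 59
f 57 59 58
f 58 59 60
f 58 60 42
f 59 39 61
f 59 61 60
f 60 61 62
f 60 62 42
f 61 39 63
f 61 63 62
f 62 63 64
f 62 64 42
f 63 39 40
f 63 40 64
f 64 40 41
f 64 41 42



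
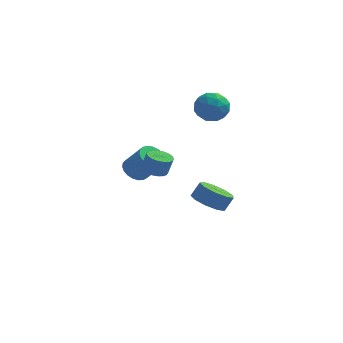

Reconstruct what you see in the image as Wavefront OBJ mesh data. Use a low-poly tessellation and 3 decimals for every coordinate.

v -0.04 2.17 3.352
v 0.634 2.264 4.127
v 0.166 0.516 3.373
v 0.84 0.61 4.148
v -0.159 0.808 4.307
v -0.286 1.831 4.294
v 1.086 0.949 3.206
v 0.959 1.972 3.193
v 1.33 1.509 4.036
v 0.56 1.422 4.716
v 0.24 1.358 2.784
v -0.53 1.271 3.464
v 0.279 2.362 3.738
v 0.521 0.418 3.762
v -0.066 0.534 3.856
v 0.33 0.589 4.311
v -0.262 2.108 3.836
v 0.134 2.163 4.291
v -0.332 1.307 4.397
v 0.666 0.617 3.209
v 1.062 0.672 3.664
v 0.47 2.191 3.189
v 0.866 2.246 3.644
v 1.132 1.473 3.103
v 1.084 1.974 4.14
v 1.205 1.001 4.152
v 1.35 1.201 3.599
v 1.275 1.802 3.591
v 0.632 1.923 4.539
v 0.753 0.95 4.552
v 0.166 1.067 4.645
v 0.091 1.668 4.637
v 1.041 1.479 4.486
v 0.047 1.83 2.948
v 0.168 0.857 2.961
v 0.709 1.112 2.863
v 0.634 1.713 2.855
v -0.405 1.779 3.348
v -0.284 0.806 3.36
v -0.475 0.978 3.909
v -0.55 1.579 3.901
v -0.241 1.301 3.014
v -1.787 -3.746 1.551
v -1.269 -4.213 1.416
v -0.976 -4.181 2.434
v -1.493 -3.714 2.569
v -1.133 -3.955 1.369
v -0.84 -3.923 2.387
v -1.11 -3.661 1.353
v -0.817 -3.63 2.371
v -1.204 -3.382 1.372
v -0.911 -3.35 2.39
v -1.399 -3.165 1.421
v -1.105 -3.134 2.439
v -1.661 -3.049 1.493
v -1.367 -3.018 2.511
v -1.944 -3.054 1.575
v -1.651 -3.022 2.593
v -2.201 -3.178 1.653
v -1.907 -3.146 2.671
v -2.385 -3.4 1.713
v -2.092 -3.369 2.731
v -2.467 -3.682 1.745
v -2.173 -3.651 2.763
v -2.43 -3.975 1.744
v -2.137 -3.944 2.762
v -2.283 -4.228 1.709
v -1.989 -4.197 2.727
v -2.05 -4.398 1.647
v -1.756 -4.367 2.665
v -1.771 -4.455 1.568
v -1.477 -4.424 2.586
v -1.495 -4.39 1.487
v -1.201 -4.358 2.505
v 0.26 1.184 -3.417
v 0.869 0.329 -3.418
v 1.308 0.64 -2.564
v 0.7 1.496 -2.563
v 1.192 0.86 -3.778
v 1.631 1.171 -2.923
v 1.079 1.543 -3.969
v 1.518 1.854 -3.114
v 0.583 2.059 -3.901
v 1.022 2.37 -3.047
v -0.064 2.165 -3.608
v 0.376 2.476 -2.753
v -0.559 1.813 -3.225
v -0.12 2.124 -2.37
v -0.671 1.166 -2.932
v -0.231 1.477 -2.078
v -0.347 0.529 -2.866
v 0.092 0.84 -2.012
v 0.261 0.198 -3.058
v 0.7 0.509 -2.204
v -3.223 -1.168 0.09
v -2.744 -1.581 -0.416
v -1.757 -2.004 0.863
v -2.237 -1.592 1.37
v -2.604 -1.274 -0.422
v -1.618 -1.697 0.858
v -2.572 -0.949 -0.339
v -1.586 -1.372 0.94
v -2.653 -0.662 -0.182
v -1.666 -1.085 1.097
v -2.832 -0.463 0.022
v -1.845 -0.886 1.301
v -3.078 -0.385 0.238
v -2.092 -0.808 1.517
v -3.35 -0.443 0.428
v -2.364 -0.867 1.708
v -3.6 -0.627 0.56
v -2.614 -1.05 1.839
v -3.785 -0.904 0.611
v -2.798 -1.327 1.89
v -3.872 -1.227 0.571
v -2.886 -1.65 1.851
v -3.848 -1.539 0.449
v -2.861 -1.963 1.728
v -3.715 -1.788 0.264
v -2.729 -2.211 1.544
v -3.497 -1.929 0.05
v -2.511 -2.353 1.329
v -3.232 -1.939 -0.158
v -2.246 -2.363 1.122
v -2.966 -1.816 -0.322
v -1.979 -2.239 0.957
f 1 38 17
f 38 12 41
f 17 41 6
f 38 41 17
f 1 17 13
f 17 6 18
f 13 18 2
f 17 18 13
f 1 13 22
f 13 2 23
f 22 23 8
f 13 23 22
f 1 22 34
f 22 8 37
f 34 37 11
f 22 37 34
f 1 34 38
f 34 11 42
f 38 42 12
f 34 42 38
f 2 18 29
f 18 6 32
f 29 32 10
f 18 32 29
f 6 41 19
f 41 12 40
f 19 40 5
f 41 40 19
f 12 42 39
f 42 11 35
f 39 35 3
f 42 35 39
f 11 37 36
f 37 8 24
f 36 24 7
f 37 24 36
f 8 23 28
f 23 2 25
f 28 25 9
f 23 25 28
f 4 30 16
f 30 10 31
f 16 31 5
f 30 31 16
f 4 16 14
f 16 5 15
f 14 15 3
f 16 15 14
f 4 14 21
f 14 3 20
f 21 20 7
f 14 20 21
f 4 21 26
f 21 7 27
f 26 27 9
f 21 27 26
f 4 26 30
f 26 9 33
f 30 33 10
f 26 33 30
f 5 31 19
f 31 10 32
f 19 32 6
f 31 32 19
f 3 15 39
f 15 5 40
f 39 40 12
f 15 40 39
f 7 20 36
f 20 3 35
f 36 35 11
f 20 35 36
f 9 27 28
f 27 7 24
f 28 24 8
f 27 24 28
f 10 33 29
f 33 9 25
f 29 25 2
f 33 25 29
f 44 43 47
f 44 47 45
f 45 47 48
f 45 48 46
f 47 43 49
f 47 49 48
f 48 49 50
f 48 50 46
f 49 43 51
f 49 51 50
f 50 51 52
f 50 52 46
f 51 43 53
f 51 53 52
f 52 53 54
f 52 54 46
f 53 43 55
f 53 55 54
f 54 55 56
f 54 56 46
f 55 43 57
f 55 57 56
f 56 57 58
f 56 58 46
f 57 43 59
f 57 59 58
f 58 59 60
f 58 60 46
f 59 43 61
f 59 61 60
f 60 61 62
f 60 62 46
f 61 43 63
f 61 63 62
f 62 63 64
f 62 64 46
f 63 43 65
f 63 65 64
f 64 65 66
f 64 66 46
f 65 43 67
f 65 67 66
f 66 67 68
f 66 68 46
f 67 43 69
f 67 69 68
f 68 69 70
f 68 70 46
f 69 43 71
f 69 71 70
f 70 71 72
f 70 72 46
f 71 43 73
f 71 73 72
f 72 73 74
f 72 74 46
f 73 43 44
f 73 44 74
f 74 44 45
f 74 45 46
f 76 75 79
f 76 79 77
f 77 79 80
f 77 80 78
f 79 75 81
f 79 81 80
f 80 81 82
f 80 82 78
f 81 75 83
f 81 83 82
f 82 83 84
f 82 84 78
f 83 75 85
f 83 85 84
f 84 85 86
f 84 86 78
f 85 75 87
f 85 87 86
f 86 87 88
f 86 88 78
f 87 75 89
f 87 89 88
f 88 89 90
f 88 90 78
f 89 75 91
f 89 91 90
f 90 91 92
f 90 92 78
f 91 75 93
f 91 93 92
f 92 93 94
f 92 94 78
f 93 75 76
f 93 76 94
f 94 76 77
f 94 77 78
f 96 95 99
f 96 99 97
f 97 99 100
f 97 100 98
f 99 95 101
f 99 101 100
f 100 101 102
f 100 102 98
f 101 95 103
f 101 103 102
f 102 103 104
f 102 104 98
f 103 95 105
f 103 105 104
f 104 105 106
f 104 106 98
f 105 95 107
f 105 107 106
f 106 107 108
f 106 108 98
f 107 95 109
f 107 109 108
f 108 109 110
f 108 110 98
f 109 95 111
f 109 111 110
f 110 111 112
f 110 112 98
f 111 95 113
f 111 113 112
f 112 113 114
f 112 114 98
f 113 95 115
f 113 115 114
f 114 115 116
f 114 116 98
f 115 95 117
f 115 117 116
f 116 117 118
f 116 118 98
f 117 95 119
f 117 119 118
f 118 119 120
f 118 120 98
f 119 95 121
f 119 121 120
f 120 121 122
f 120 122 98
f 121 95 123
f 121 123 122
f 122 123 124
f 122 124 98
f 123 95 125
f 123 125 124
f 124 125 126
f 124 126 98
f 125 95 96
f 125 96 126
f 126 96 97
f 126 97 98



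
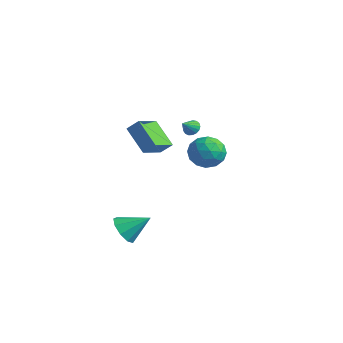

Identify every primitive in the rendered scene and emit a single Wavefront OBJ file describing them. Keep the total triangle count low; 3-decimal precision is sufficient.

v 0.61 -4.337 3.73
v 1.167 -3.899 4.407
v 0.143 -2.755 3.089
v 0.699 -2.316 3.767
v 2.201 -4.384 2.453
v 2.757 -3.945 3.131
v 1.733 -2.801 1.813
v 2.29 -2.363 2.49
v 0.546 -4.569 -4.463
v 1.253 -5.338 -4.231
v 1.514 -3.371 -3.437
v 1.458 -4.984 -4.838
v 1.236 -4.436 -5.269
v 0.692 -3.95 -5.323
v 0.079 -3.753 -4.974
v -0.315 -3.938 -4.386
v -0.306 -4.418 -3.834
v 0.101 -4.969 -3.576
v 0.717 -5.332 -3.733
v -3.178 3.356 0.107
v -2.614 3.282 -0.114
v -3.022 2.484 0.793
v -2.577 3.465 0.11
v -2.678 3.623 0.334
v -2.894 3.72 0.506
v -3.174 3.733 0.586
v -3.455 3.66 0.557
v -3.673 3.517 0.424
v -3.777 3.338 0.219
v -3.744 3.162 -0.012
v -3.581 3.031 -0.215
v -3.325 2.974 -0.345
v -3.036 3.005 -0.371
v -2.779 3.116 -0.288
v 2.826 -0.874 2.17
v 3.522 -0.728 1.232
v 4.278 -1.652 3.128
v 4.974 -1.506 2.19
v 4.599 -0.569 2.796
v 3.702 -0.088 2.204
v 4.098 -2.292 2.156
v 3.201 -1.811 1.564
v 4.309 -1.605 1.223
v 4.618 -0.54 1.618
v 3.182 -1.84 2.742
v 3.491 -0.775 3.137
v 3.046 -0.733 1.617
v 4.754 -1.647 2.743
v 4.533 -1.096 3.099
v 4.943 -1.01 2.547
v 3.152 -0.356 2.188
v 3.561 -0.271 1.637
v 4.195 -0.177 2.556
v 4.239 -2.109 2.723
v 4.648 -2.024 2.172
v 2.857 -1.37 1.813
v 3.267 -1.284 1.261
v 3.605 -2.203 1.804
v 3.918 -1.163 1.06
v 4.772 -1.62 1.623
v 4.257 -2.082 1.604
v 3.729 -1.799 1.256
v 4.1 -0.536 1.293
v 4.954 -0.993 1.856
v 4.733 -0.442 2.212
v 4.206 -0.16 1.864
v 4.562 -1.052 1.288
v 2.846 -1.387 2.504
v 3.7 -1.844 3.067
v 3.594 -2.22 2.496
v 3.067 -1.938 2.148
v 3.028 -0.76 2.737
v 3.882 -1.217 3.3
v 4.071 -0.581 3.104
v 3.543 -0.298 2.756
v 3.238 -1.328 3.072
f 2 4 1
f 5 2 1
f 1 4 3
f 3 5 1
f 2 8 4
f 6 2 5
f 6 8 2
f 4 8 3
f 7 5 3
f 3 8 7
f 7 6 5
f 8 6 7
f 10 9 12
f 10 12 11
f 12 9 13
f 12 13 11
f 13 9 14
f 13 14 11
f 14 9 15
f 14 15 11
f 15 9 16
f 15 16 11
f 16 9 17
f 16 17 11
f 17 9 18
f 17 18 11
f 18 9 19
f 18 19 11
f 19 9 10
f 19 10 11
f 21 20 23
f 21 23 22
f 23 20 24
f 23 24 22
f 24 20 25
f 24 25 22
f 25 20 26
f 25 26 22
f 26 20 27
f 26 27 22
f 27 20 28
f 27 28 22
f 28 20 29
f 28 29 22
f 29 20 30
f 29 30 22
f 30 20 31
f 30 31 22
f 31 20 32
f 31 32 22
f 32 20 33
f 32 33 22
f 33 20 34
f 33 34 22
f 34 20 21
f 34 21 22
f 35 72 51
f 72 46 75
f 51 75 40
f 72 75 51
f 35 51 47
f 51 40 52
f 47 52 36
f 51 52 47
f 35 47 56
f 47 36 57
f 56 57 42
f 47 57 56
f 35 56 68
f 56 42 71
f 68 71 45
f 56 71 68
f 35 68 72
f 68 45 76
f 72 76 46
f 68 76 72
f 36 52 63
f 52 40 66
f 63 66 44
f 52 66 63
f 40 75 53
f 75 46 74
f 53 74 39
f 75 74 53
f 46 76 73
f 76 45 69
f 73 69 37
f 76 69 73
f 45 71 70
f 71 42 58
f 70 58 41
f 71 58 70
f 42 57 62
f 57 36 59
f 62 59 43
f 57 59 62
f 38 64 50
f 64 44 65
f 50 65 39
f 64 65 50
f 38 50 48
f 50 39 49
f 48 49 37
f 50 49 48
f 38 48 55
f 48 37 54
f 55 54 41
f 48 54 55
f 38 55 60
f 55 41 61
f 60 61 43
f 55 61 60
f 38 60 64
f 60 43 67
f 64 67 44
f 60 67 64
f 39 65 53
f 65 44 66
f 53 66 40
f 65 66 53
f 37 49 73
f 49 39 74
f 73 74 46
f 49 74 73
f 41 54 70
f 54 37 69
f 70 69 45
f 54 69 70
f 43 61 62
f 61 41 58
f 62 58 42
f 61 58 62
f 44 67 63
f 67 43 59
f 63 59 36
f 67 59 63



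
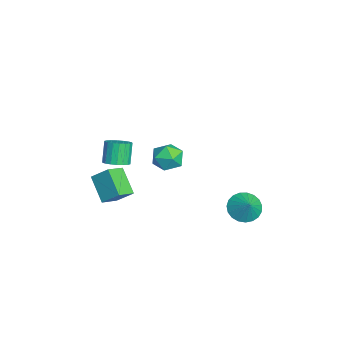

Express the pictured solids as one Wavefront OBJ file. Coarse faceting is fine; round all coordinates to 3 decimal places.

v -0.634 -3.359 -1.455
v 0.07 -4.15 -0.981
v -0.236 -2.521 -0.647
v 0.468 -3.312 -0.174
v 0.592 -2.908 -2.526
v 1.296 -3.699 -2.053
v 0.99 -2.07 -1.719
v 1.694 -2.861 -1.245
v 2.908 3.274 -1.722
v 3.4 2.587 -2.06
v 3.672 3.426 -0.918
v 3.539 2.884 -2.248
v 3.57 3.248 -2.346
v 3.486 3.617 -2.336
v 3.303 3.927 -2.22
v 3.05 4.123 -2.017
v 2.774 4.173 -1.764
v 2.52 4.068 -1.504
v 2.334 3.825 -1.281
v 2.247 3.488 -1.135
v 2.274 3.113 -1.09
v 2.411 2.766 -1.155
v 2.633 2.507 -1.318
v 2.904 2.381 -1.55
v 3.175 2.409 -1.813
v -0.009 -0.087 1.149
v 0.763 0.422 1.175
v 0.677 -1.082 0.265
v 1.449 -0.573 0.291
v 1.161 -1.016 1.051
v 0.737 -0.402 1.597
v 0.703 -0.258 -0.157
v 0.279 0.356 0.389
v 1.203 0.316 0.369
v 1.486 -0.152 1.115
v -0.046 -0.508 0.325
v 0.237 -0.976 1.071
v 2.991 -3.051 2.223
v 3.517 -3.349 2.556
v 2.915 -3.186 3.651
v 2.389 -2.889 3.317
v 3.596 -3.052 2.555
v 2.994 -2.889 3.65
v 3.555 -2.755 2.488
v 2.953 -2.592 3.583
v 3.402 -2.517 2.369
v 2.8 -2.354 3.464
v 3.168 -2.385 2.221
v 2.566 -2.222 3.316
v 2.899 -2.384 2.073
v 2.297 -2.221 3.168
v 2.648 -2.516 1.954
v 2.046 -2.353 3.049
v 2.465 -2.754 1.889
v 1.863 -2.591 2.984
v 2.386 -3.051 1.89
v 1.784 -2.888 2.985
v 2.427 -3.348 1.957
v 1.825 -3.185 3.052
v 2.58 -3.586 2.076
v 1.978 -3.423 3.171
v 2.814 -3.718 2.224
v 2.212 -3.555 3.319
v 3.083 -3.719 2.372
v 2.481 -3.556 3.467
v 3.334 -3.587 2.491
v 2.732 -3.424 3.586
f 2 4 1
f 5 2 1
f 1 4 3
f 3 5 1
f 2 8 4
f 6 2 5
f 6 8 2
f 4 8 3
f 7 5 3
f 3 8 7
f 7 6 5
f 8 6 7
f 10 9 12
f 10 12 11
f 12 9 13
f 12 13 11
f 13 9 14
f 13 14 11
f 14 9 15
f 14 15 11
f 15 9 16
f 15 16 11
f 16 9 17
f 16 17 11
f 17 9 18
f 17 18 11
f 18 9 19
f 18 19 11
f 19 9 20
f 19 20 11
f 20 9 21
f 20 21 11
f 21 9 22
f 21 22 11
f 22 9 23
f 22 23 11
f 23 9 24
f 23 24 11
f 24 9 25
f 24 25 11
f 25 9 10
f 25 10 11
f 26 37 31
f 26 31 27
f 26 27 33
f 26 33 36
f 26 36 37
f 27 31 35
f 31 37 30
f 37 36 28
f 36 33 32
f 33 27 34
f 29 35 30
f 29 30 28
f 29 28 32
f 29 32 34
f 29 34 35
f 30 35 31
f 28 30 37
f 32 28 36
f 34 32 33
f 35 34 27
f 39 38 42
f 39 42 40
f 40 42 43
f 40 43 41
f 42 38 44
f 42 44 43
f 43 44 45
f 43 45 41
f 44 38 46
f 44 46 45
f 45 46 47
f 45 47 41
f 46 38 48
f 46 48 47
f 47 48 49
f 47 49 41
f 48 38 50
f 48 50 49
f 49 50 51
f 49 51 41
f 50 38 52
f 50 52 51
f 51 52 53
f 51 53 41
f 52 38 54
f 52 54 53
f 53 54 55
f 53 55 41
f 54 38 56
f 54 56 55
f 55 56 57
f 55 57 41
f 56 38 58
f 56 58 57
f 57 58 59
f 57 59 41
f 58 38 60
f 58 60 59
f 59 60 61
f 59 61 41
f 60 38 62
f 60 62 61
f 61 62 63
f 61 63 41
f 62 38 64
f 62 64 63
f 63 64 65
f 63 65 41
f 64 38 66
f 64 66 65
f 65 66 67
f 65 67 41
f 66 38 39
f 66 39 67
f 67 39 40
f 67 40 41



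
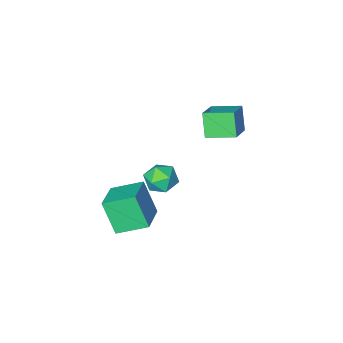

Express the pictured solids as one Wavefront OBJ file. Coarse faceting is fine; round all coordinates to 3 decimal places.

v 3.011 -3.433 -5.158
v 3.235 -4.361 -3.412
v 1.682 -2.479 -4.481
v 1.906 -3.408 -2.735
v 4.254 -2.092 -4.605
v 4.478 -3.021 -2.859
v 2.925 -1.139 -3.928
v 3.149 -2.067 -2.182
v -3.495 -2.687 -0.633
v -3.757 -3.373 0.652
v -2.373 -1.706 0.12
v -2.635 -2.392 1.405
v -2.345 -3.748 -0.965
v -2.607 -4.434 0.32
v -1.223 -2.767 -0.212
v -1.485 -3.453 1.073
v -0.023 -3.83 -2.818
v 0.595 -3.086 -2.824
v 0.765 -4.494 -3.996
v 1.383 -3.75 -4.002
v 1.378 -4.37 -3.259
v 0.891 -3.959 -2.531
v 0.469 -3.621 -4.289
v -0.018 -3.21 -3.561
v 0.899 -2.957 -3.733
v 1.462 -3.42 -3.096
v -0.102 -4.16 -3.724
v 0.461 -4.623 -3.087
f 2 4 1
f 5 2 1
f 1 4 3
f 3 5 1
f 2 8 4
f 6 2 5
f 6 8 2
f 4 8 3
f 7 5 3
f 3 8 7
f 7 6 5
f 8 6 7
f 10 12 9
f 13 10 9
f 9 12 11
f 11 13 9
f 10 16 12
f 14 10 13
f 14 16 10
f 12 16 11
f 15 13 11
f 11 16 15
f 15 14 13
f 16 14 15
f 17 28 22
f 17 22 18
f 17 18 24
f 17 24 27
f 17 27 28
f 18 22 26
f 22 28 21
f 28 27 19
f 27 24 23
f 24 18 25
f 20 26 21
f 20 21 19
f 20 19 23
f 20 23 25
f 20 25 26
f 21 26 22
f 19 21 28
f 23 19 27
f 25 23 24
f 26 25 18



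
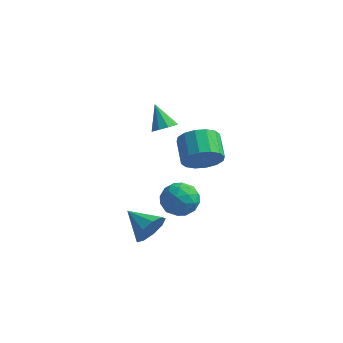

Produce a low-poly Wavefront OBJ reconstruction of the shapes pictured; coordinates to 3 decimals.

v 3.777 -1.008 -2.672
v 4.33 -1.295 -1.974
v 2.57 -1.565 -1.946
v 3.123 -1.852 -1.248
v 2.98 -0.937 -1.387
v 3.726 -0.593 -1.835
v 3.174 -2.267 -2.085
v 3.92 -1.923 -2.533
v 3.957 -2.073 -1.61
v 3.837 -1.251 -1.179
v 3.063 -1.609 -2.741
v 2.943 -0.787 -2.31
v 4.159 -1.103 -2.387
v 2.741 -1.757 -1.533
v 2.657 -1.22 -1.615
v 2.982 -1.388 -1.204
v 3.804 -0.69 -2.305
v 4.129 -0.859 -1.895
v 3.336 -0.648 -1.55
v 2.771 -2.001 -2.025
v 3.096 -2.17 -1.615
v 3.918 -1.472 -2.716
v 4.243 -1.64 -2.305
v 3.564 -2.212 -2.37
v 4.265 -1.728 -1.763
v 3.556 -2.056 -1.336
v 3.586 -2.3 -1.828
v 4.024 -2.097 -2.092
v 4.195 -1.245 -1.509
v 3.486 -1.573 -1.082
v 3.402 -1.035 -1.164
v 3.84 -0.833 -1.428
v 3.976 -1.702 -1.295
v 3.414 -1.287 -2.838
v 2.705 -1.615 -2.411
v 3.06 -2.027 -2.492
v 3.498 -1.825 -2.756
v 3.344 -0.804 -2.584
v 2.635 -1.132 -2.157
v 2.876 -0.763 -1.828
v 3.314 -0.56 -2.092
v 2.924 -1.158 -2.625
v 3.264 -4.111 -2.015
v 3.643 -3.811 -1.303
v 1.996 -3.669 -1.525
v 3.63 -3.392 -1.716
v 3.445 -3.309 -2.269
v 3.176 -3.602 -2.702
v 2.949 -4.133 -2.814
v 2.868 -4.653 -2.552
v 2.974 -4.92 -2.038
v 3.215 -4.808 -1.514
v 3.479 -4.37 -1.223
v 4.294 -0.91 0.505
v 4.738 -1.113 1.32
v 4.11 -0.113 1.91
v 3.666 0.09 1.095
v 5.032 -0.792 1.09
v 4.405 0.208 1.681
v 5.129 -0.503 0.704
v 4.501 0.496 1.295
v 5.002 -0.324 0.265
v 4.374 0.676 0.855
v 4.685 -0.301 -0.111
v 4.057 0.699 0.48
v 4.263 -0.441 -0.321
v 3.635 0.559 0.27
v 3.85 -0.707 -0.31
v 3.222 0.293 0.28
v 3.555 -1.028 -0.081
v 2.928 -0.028 0.51
v 3.459 -1.316 0.305
v 2.831 -0.317 0.896
v 3.586 -1.496 0.745
v 2.958 -0.496 1.335
v 3.903 -1.519 1.12
v 3.275 -0.519 1.711
v 4.325 -1.379 1.33
v 3.697 -0.379 1.921
v 3.156 -2.362 3.235
v 3.462 -2.706 3.604
v 2.504 -1.878 4.225
v 3.651 -2.352 3.556
v 3.608 -2.003 3.358
v 3.354 -1.822 3.102
v 3.007 -1.893 2.908
v 2.73 -2.184 2.868
v 2.652 -2.557 2.999
v 2.81 -2.839 3.24
v 3.13 -2.898 3.479
f 1 38 17
f 38 12 41
f 17 41 6
f 38 41 17
f 1 17 13
f 17 6 18
f 13 18 2
f 17 18 13
f 1 13 22
f 13 2 23
f 22 23 8
f 13 23 22
f 1 22 34
f 22 8 37
f 34 37 11
f 22 37 34
f 1 34 38
f 34 11 42
f 38 42 12
f 34 42 38
f 2 18 29
f 18 6 32
f 29 32 10
f 18 32 29
f 6 41 19
f 41 12 40
f 19 40 5
f 41 40 19
f 12 42 39
f 42 11 35
f 39 35 3
f 42 35 39
f 11 37 36
f 37 8 24
f 36 24 7
f 37 24 36
f 8 23 28
f 23 2 25
f 28 25 9
f 23 25 28
f 4 30 16
f 30 10 31
f 16 31 5
f 30 31 16
f 4 16 14
f 16 5 15
f 14 15 3
f 16 15 14
f 4 14 21
f 14 3 20
f 21 20 7
f 14 20 21
f 4 21 26
f 21 7 27
f 26 27 9
f 21 27 26
f 4 26 30
f 26 9 33
f 30 33 10
f 26 33 30
f 5 31 19
f 31 10 32
f 19 32 6
f 31 32 19
f 3 15 39
f 15 5 40
f 39 40 12
f 15 40 39
f 7 20 36
f 20 3 35
f 36 35 11
f 20 35 36
f 9 27 28
f 27 7 24
f 28 24 8
f 27 24 28
f 10 33 29
f 33 9 25
f 29 25 2
f 33 25 29
f 44 43 46
f 44 46 45
f 46 43 47
f 46 47 45
f 47 43 48
f 47 48 45
f 48 43 49
f 48 49 45
f 49 43 50
f 49 50 45
f 50 43 51
f 50 51 45
f 51 43 52
f 51 52 45
f 52 43 53
f 52 53 45
f 53 43 44
f 53 44 45
f 55 54 58
f 55 58 56
f 56 58 59
f 56 59 57
f 58 54 60
f 58 60 59
f 59 60 61
f 59 61 57
f 60 54 62
f 60 62 61
f 61 62 63
f 61 63 57
f 62 54 64
f 62 64 63
f 63 64 65
f 63 65 57
f 64 54 66
f 64 66 65
f 65 66 67
f 65 67 57
f 66 54 68
f 66 68 67
f 67 68 69
f 67 69 57
f 68 54 70
f 68 70 69
f 69 70 71
f 69 71 57
f 70 54 72
f 70 72 71
f 71 72 73
f 71 73 57
f 72 54 74
f 72 74 73
f 73 74 75
f 73 75 57
f 74 54 76
f 74 76 75
f 75 76 77
f 75 77 57
f 76 54 78
f 76 78 77
f 77 78 79
f 77 79 57
f 78 54 55
f 78 55 79
f 79 55 56
f 79 56 57
f 81 80 83
f 81 83 82
f 83 80 84
f 83 84 82
f 84 80 85
f 84 85 82
f 85 80 86
f 85 86 82
f 86 80 87
f 86 87 82
f 87 80 88
f 87 88 82
f 88 80 89
f 88 89 82
f 89 80 90
f 89 90 82
f 90 80 81
f 90 81 82



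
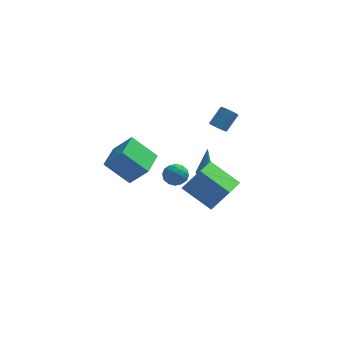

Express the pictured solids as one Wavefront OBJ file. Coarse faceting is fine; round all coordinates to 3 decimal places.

v 2.151 3.344 -2.234
v 2.671 3.241 -2.24
v 2.289 3.936 -0.486
v 2.586 3.619 -2.361
v 2.246 3.835 -2.408
v 1.85 3.764 -2.352
v 1.631 3.446 -2.227
v 1.716 3.069 -2.106
v 2.056 2.852 -2.059
v 2.451 2.924 -2.115
v -2.78 -4.434 3.802
v -1.755 -4.708 4.973
v -2.432 -2.752 3.891
v -1.408 -3.026 5.063
v -1.392 -4.654 2.537
v -0.368 -4.928 3.709
v -1.045 -2.972 2.627
v -0.02 -3.246 3.798
v 2.799 -1.776 -1.532
v 1.118 -1.016 -0.389
v 3.303 -0.118 -1.892
v 1.622 0.642 -0.749
v 3.798 -1.762 -0.071
v 2.117 -1.002 1.072
v 4.302 -0.104 -0.431
v 2.621 0.656 0.712
v 2.919 2.624 2.261
v 3.424 2.471 2.044
v 4.046 3.223 2.963
v 3.541 3.376 3.179
v 3.366 2.68 1.912
v 3.988 3.432 2.83
v 3.22 2.878 1.849
v 3.842 3.63 2.767
v 3.015 3.026 1.867
v 3.637 3.777 2.786
v 2.79 3.094 1.964
v 3.412 3.845 2.882
v 2.591 3.069 2.119
v 3.213 3.82 3.038
v 2.457 2.956 2.302
v 3.079 3.707 3.221
v 2.414 2.777 2.477
v 3.036 3.529 3.396
v 2.472 2.568 2.61
v 3.094 3.32 3.528
v 2.618 2.37 2.673
v 3.24 3.122 3.591
v 2.823 2.223 2.654
v 3.445 2.974 3.573
v 3.048 2.155 2.558
v 3.67 2.906 3.476
v 3.247 2.18 2.402
v 3.869 2.931 3.321
v 3.381 2.293 2.219
v 4.003 3.044 3.138
v -0.318 3.643 -2.607
v 0.145 3.887 -3.239
v 0.775 3.293 -1.941
v 1.238 3.537 -2.573
v 0.833 4.091 -2.123
v 0.158 4.307 -2.535
v 0.762 2.873 -2.645
v 0.087 3.089 -3.057
v 0.813 3.411 -3.262
v 0.856 4.164 -2.94
v 0.064 3.016 -2.24
v 0.107 3.769 -1.918
v -0.183 3.795 -2.982
v 1.103 3.385 -2.198
v 0.865 3.71 -1.934
v 1.137 3.854 -2.305
v -0.175 4.042 -2.568
v 0.097 4.186 -2.939
v 0.502 4.306 -2.283
v 0.823 2.994 -2.241
v 1.095 3.138 -2.612
v -0.217 3.326 -2.875
v 0.055 3.47 -3.246
v 0.418 2.874 -2.897
v 0.482 3.659 -3.367
v 1.125 3.454 -2.975
v 0.845 3.063 -3.018
v 0.448 3.19 -3.26
v 0.508 4.102 -3.177
v 1.15 3.896 -2.785
v 0.912 4.222 -2.521
v 0.515 4.349 -2.763
v 0.9 3.822 -3.191
v -0.23 3.284 -2.395
v 0.412 3.078 -2.003
v 0.405 2.831 -2.417
v 0.008 2.958 -2.659
v -0.205 3.726 -2.205
v 0.438 3.521 -1.813
v 0.472 3.99 -1.92
v 0.075 4.117 -2.162
v 0.02 3.358 -1.989
f 2 1 4
f 2 4 3
f 4 1 5
f 4 5 3
f 5 1 6
f 5 6 3
f 6 1 7
f 6 7 3
f 7 1 8
f 7 8 3
f 8 1 9
f 8 9 3
f 9 1 10
f 9 10 3
f 10 1 2
f 10 2 3
f 12 14 11
f 15 12 11
f 11 14 13
f 13 15 11
f 12 18 14
f 16 12 15
f 16 18 12
f 14 18 13
f 17 15 13
f 13 18 17
f 17 16 15
f 18 16 17
f 20 22 19
f 23 20 19
f 19 22 21
f 21 23 19
f 20 26 22
f 24 20 23
f 24 26 20
f 22 26 21
f 25 23 21
f 21 26 25
f 25 24 23
f 26 24 25
f 28 27 31
f 28 31 29
f 29 31 32
f 29 32 30
f 31 27 33
f 31 33 32
f 32 33 34
f 32 34 30
f 33 27 35
f 33 35 34
f 34 35 36
f 34 36 30
f 35 27 37
f 35 37 36
f 36 37 38
f 36 38 30
f 37 27 39
f 37 39 38
f 38 39 40
f 38 40 30
f 39 27 41
f 39 41 40
f 40 41 42
f 40 42 30
f 41 27 43
f 41 43 42
f 42 43 44
f 42 44 30
f 43 27 45
f 43 45 44
f 44 45 46
f 44 46 30
f 45 27 47
f 45 47 46
f 46 47 48
f 46 48 30
f 47 27 49
f 47 49 48
f 48 49 50
f 48 50 30
f 49 27 51
f 49 51 50
f 50 51 52
f 50 52 30
f 51 27 53
f 51 53 52
f 52 53 54
f 52 54 30
f 53 27 55
f 53 55 54
f 54 55 56
f 54 56 30
f 55 27 28
f 55 28 56
f 56 28 29
f 56 29 30
f 57 94 73
f 94 68 97
f 73 97 62
f 94 97 73
f 57 73 69
f 73 62 74
f 69 74 58
f 73 74 69
f 57 69 78
f 69 58 79
f 78 79 64
f 69 79 78
f 57 78 90
f 78 64 93
f 90 93 67
f 78 93 90
f 57 90 94
f 90 67 98
f 94 98 68
f 90 98 94
f 58 74 85
f 74 62 88
f 85 88 66
f 74 88 85
f 62 97 75
f 97 68 96
f 75 96 61
f 97 96 75
f 68 98 95
f 98 67 91
f 95 91 59
f 98 91 95
f 67 93 92
f 93 64 80
f 92 80 63
f 93 80 92
f 64 79 84
f 79 58 81
f 84 81 65
f 79 81 84
f 60 86 72
f 86 66 87
f 72 87 61
f 86 87 72
f 60 72 70
f 72 61 71
f 70 71 59
f 72 71 70
f 60 70 77
f 70 59 76
f 77 76 63
f 70 76 77
f 60 77 82
f 77 63 83
f 82 83 65
f 77 83 82
f 60 82 86
f 82 65 89
f 86 89 66
f 82 89 86
f 61 87 75
f 87 66 88
f 75 88 62
f 87 88 75
f 59 71 95
f 71 61 96
f 95 96 68
f 71 96 95
f 63 76 92
f 76 59 91
f 92 91 67
f 76 91 92
f 65 83 84
f 83 63 80
f 84 80 64
f 83 80 84
f 66 89 85
f 89 65 81
f 85 81 58
f 89 81 85



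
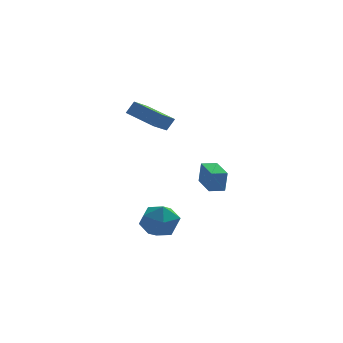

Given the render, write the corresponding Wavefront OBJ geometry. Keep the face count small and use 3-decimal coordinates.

v 1.823 -1.703 -0.435
v 1.935 -1.781 0.757
v 1.424 -0.15 -0.296
v 1.536 -0.228 0.897
v 2.624 -1.492 -0.497
v 2.736 -1.57 0.696
v 2.225 0.061 -0.357
v 2.337 -0.017 0.835
v -0.001 3.156 2.069
v -0.713 2.156 2.699
v -1.354 4.455 2.601
v -2.066 3.455 3.231
v 0.426 3.305 2.789
v -0.286 2.305 3.419
v -0.927 4.604 3.321
v -1.639 3.604 3.951
v -1.151 -2.085 -1.312
v -0.753 -1.688 -2.287
v -0.487 -3.732 -1.713
v -0.089 -3.335 -2.688
v 0.369 -3.002 -1.715
v -0.041 -1.984 -1.467
v -1.199 -3.436 -2.533
v -1.609 -2.418 -2.285
v -0.782 -2.522 -3.041
v 0.187 -2.254 -2.536
v -1.427 -3.166 -1.464
v -0.458 -2.898 -0.959
f 2 4 1
f 5 2 1
f 1 4 3
f 3 5 1
f 2 8 4
f 6 2 5
f 6 8 2
f 4 8 3
f 7 5 3
f 3 8 7
f 7 6 5
f 8 6 7
f 10 12 9
f 13 10 9
f 9 12 11
f 11 13 9
f 10 16 12
f 14 10 13
f 14 16 10
f 12 16 11
f 15 13 11
f 11 16 15
f 15 14 13
f 16 14 15
f 17 28 22
f 17 22 18
f 17 18 24
f 17 24 27
f 17 27 28
f 18 22 26
f 22 28 21
f 28 27 19
f 27 24 23
f 24 18 25
f 20 26 21
f 20 21 19
f 20 19 23
f 20 23 25
f 20 25 26
f 21 26 22
f 19 21 28
f 23 19 27
f 25 23 24
f 26 25 18



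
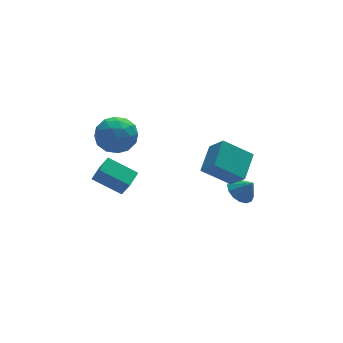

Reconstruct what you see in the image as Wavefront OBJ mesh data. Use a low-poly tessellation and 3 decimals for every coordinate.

v -1.906 3.499 1.535
v -0.928 2.972 0.982
v -3.072 2.948 -0.002
v -2.094 2.421 -0.555
v -2.564 1.924 0.48
v -1.843 2.264 1.43
v -2.157 3.656 -0.45
v -1.436 3.996 0.5
v -1.083 3.069 -0.245
v -1.335 1.999 0.33
v -2.665 3.921 0.65
v -2.917 2.851 1.225
v -1.314 3.284 1.394
v -2.686 2.636 -0.414
v -2.962 2.344 0.195
v -2.387 2.034 -0.131
v -1.852 2.868 1.657
v -1.277 2.558 1.332
v -2.239 1.942 1.037
v -2.723 3.362 -0.352
v -2.148 3.052 -0.677
v -1.613 3.886 1.111
v -1.038 3.576 0.785
v -1.761 3.978 -0.057
v -0.831 3.031 0.348
v -1.517 2.707 -0.556
v -1.553 3.433 -0.494
v -1.13 3.633 0.064
v -0.979 2.402 0.685
v -1.664 2.078 -0.219
v -1.94 1.786 0.39
v -1.517 1.986 0.948
v -1.07 2.459 -0.036
v -2.336 3.842 1.199
v -3.021 3.518 0.295
v -2.483 3.934 0.032
v -2.06 4.134 0.59
v -2.483 3.213 1.536
v -3.169 2.889 0.632
v -2.87 2.287 0.916
v -2.447 2.487 1.474
v -2.93 3.461 1.016
v 1.911 -3.323 0.1
v 2.307 -4.163 1.052
v 0.469 -2.781 1.179
v 0.866 -3.622 2.13
v 2.894 -2.078 0.79
v 3.291 -2.919 1.741
v 1.453 -1.537 1.868
v 1.849 -2.377 2.82
v -3.181 3.722 -3.351
v -2.901 3.189 -2.301
v -2.414 4.539 -3.141
v -2.134 4.006 -2.091
v -1.846 2.694 -4.229
v -1.566 2.161 -3.179
v -1.079 3.511 -4.019
v -0.799 2.978 -2.969
v 3.02 -1.989 -1.772
v 3.686 -2.183 -2.297
v 3.54 -2.431 -0.948
v 3.78 -1.773 -2.136
v 3.67 -1.421 -1.878
v 3.386 -1.221 -1.592
v 3.004 -1.227 -1.353
v 2.626 -1.437 -1.227
v 2.354 -1.795 -1.247
v 2.26 -2.205 -1.407
v 2.369 -2.557 -1.665
v 2.653 -2.757 -1.952
v 3.035 -2.752 -2.191
v 3.413 -2.542 -2.317
f 1 38 17
f 38 12 41
f 17 41 6
f 38 41 17
f 1 17 13
f 17 6 18
f 13 18 2
f 17 18 13
f 1 13 22
f 13 2 23
f 22 23 8
f 13 23 22
f 1 22 34
f 22 8 37
f 34 37 11
f 22 37 34
f 1 34 38
f 34 11 42
f 38 42 12
f 34 42 38
f 2 18 29
f 18 6 32
f 29 32 10
f 18 32 29
f 6 41 19
f 41 12 40
f 19 40 5
f 41 40 19
f 12 42 39
f 42 11 35
f 39 35 3
f 42 35 39
f 11 37 36
f 37 8 24
f 36 24 7
f 37 24 36
f 8 23 28
f 23 2 25
f 28 25 9
f 23 25 28
f 4 30 16
f 30 10 31
f 16 31 5
f 30 31 16
f 4 16 14
f 16 5 15
f 14 15 3
f 16 15 14
f 4 14 21
f 14 3 20
f 21 20 7
f 14 20 21
f 4 21 26
f 21 7 27
f 26 27 9
f 21 27 26
f 4 26 30
f 26 9 33
f 30 33 10
f 26 33 30
f 5 31 19
f 31 10 32
f 19 32 6
f 31 32 19
f 3 15 39
f 15 5 40
f 39 40 12
f 15 40 39
f 7 20 36
f 20 3 35
f 36 35 11
f 20 35 36
f 9 27 28
f 27 7 24
f 28 24 8
f 27 24 28
f 10 33 29
f 33 9 25
f 29 25 2
f 33 25 29
f 44 46 43
f 47 44 43
f 43 46 45
f 45 47 43
f 44 50 46
f 48 44 47
f 48 50 44
f 46 50 45
f 49 47 45
f 45 50 49
f 49 48 47
f 50 48 49
f 52 54 51
f 55 52 51
f 51 54 53
f 53 55 51
f 52 58 54
f 56 52 55
f 56 58 52
f 54 58 53
f 57 55 53
f 53 58 57
f 57 56 55
f 58 56 57
f 60 59 62
f 60 62 61
f 62 59 63
f 62 63 61
f 63 59 64
f 63 64 61
f 64 59 65
f 64 65 61
f 65 59 66
f 65 66 61
f 66 59 67
f 66 67 61
f 67 59 68
f 67 68 61
f 68 59 69
f 68 69 61
f 69 59 70
f 69 70 61
f 70 59 71
f 70 71 61
f 71 59 72
f 71 72 61
f 72 59 60
f 72 60 61

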